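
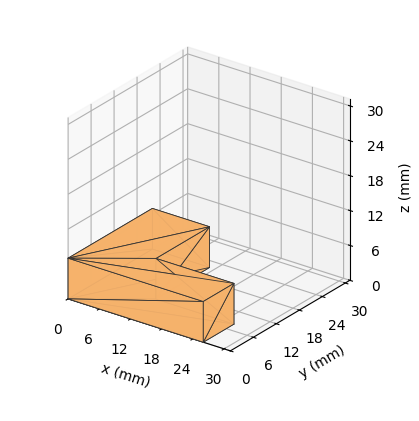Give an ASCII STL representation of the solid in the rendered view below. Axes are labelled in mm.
Reading the render: the shape is an L-shaped prism: outer 26 × 22 mm, arm thicknesses ≈ 8 mm (horizontal) and 11 mm (vertical), extruded 7 mm in z (dimensions read to the nearest mm from the axis ticks). For the STL, each face is triangulated and given an outward normal.

solid part
  facet normal 0.0000 0.0000 -1.0000
    outer loop
      vertex 26.0 8.0 0.0
      vertex 26.0 0.0 0.0
      vertex 0.0 0.0 0.0
    endloop
  endfacet
  facet normal 0.0000 0.0000 -1.0000
    outer loop
      vertex 11.0 8.0 0.0
      vertex 26.0 8.0 0.0
      vertex 0.0 0.0 0.0
    endloop
  endfacet
  facet normal 0.0000 0.0000 -1.0000
    outer loop
      vertex 11.0 22.0 0.0
      vertex 11.0 8.0 0.0
      vertex 0.0 0.0 0.0
    endloop
  endfacet
  facet normal 0.0000 0.0000 -1.0000
    outer loop
      vertex 0.0 22.0 0.0
      vertex 11.0 22.0 0.0
      vertex 0.0 0.0 0.0
    endloop
  endfacet
  facet normal 0.0000 0.0000 1.0000
    outer loop
      vertex 0.0 0.0 7.0
      vertex 26.0 0.0 7.0
      vertex 26.0 8.0 7.0
    endloop
  endfacet
  facet normal 0.0000 0.0000 1.0000
    outer loop
      vertex 0.0 0.0 7.0
      vertex 26.0 8.0 7.0
      vertex 11.0 8.0 7.0
    endloop
  endfacet
  facet normal 0.0000 0.0000 1.0000
    outer loop
      vertex 0.0 0.0 7.0
      vertex 11.0 8.0 7.0
      vertex 11.0 22.0 7.0
    endloop
  endfacet
  facet normal 0.0000 0.0000 1.0000
    outer loop
      vertex 0.0 0.0 7.0
      vertex 11.0 22.0 7.0
      vertex 0.0 22.0 7.0
    endloop
  endfacet
  facet normal 0.0000 -1.0000 0.0000
    outer loop
      vertex 0.0 0.0 0.0
      vertex 26.0 0.0 0.0
      vertex 26.0 0.0 7.0
    endloop
  endfacet
  facet normal 0.0000 -1.0000 0.0000
    outer loop
      vertex 0.0 0.0 0.0
      vertex 26.0 0.0 7.0
      vertex 0.0 0.0 7.0
    endloop
  endfacet
  facet normal 1.0000 0.0000 0.0000
    outer loop
      vertex 26.0 0.0 0.0
      vertex 26.0 8.0 0.0
      vertex 26.0 8.0 7.0
    endloop
  endfacet
  facet normal 1.0000 0.0000 0.0000
    outer loop
      vertex 26.0 0.0 0.0
      vertex 26.0 8.0 7.0
      vertex 26.0 0.0 7.0
    endloop
  endfacet
  facet normal 0.0000 1.0000 0.0000
    outer loop
      vertex 26.0 8.0 0.0
      vertex 11.0 8.0 0.0
      vertex 11.0 8.0 7.0
    endloop
  endfacet
  facet normal 0.0000 1.0000 0.0000
    outer loop
      vertex 26.0 8.0 0.0
      vertex 11.0 8.0 7.0
      vertex 26.0 8.0 7.0
    endloop
  endfacet
  facet normal 1.0000 0.0000 0.0000
    outer loop
      vertex 11.0 8.0 0.0
      vertex 11.0 22.0 0.0
      vertex 11.0 22.0 7.0
    endloop
  endfacet
  facet normal 1.0000 0.0000 0.0000
    outer loop
      vertex 11.0 8.0 0.0
      vertex 11.0 22.0 7.0
      vertex 11.0 8.0 7.0
    endloop
  endfacet
  facet normal 0.0000 1.0000 0.0000
    outer loop
      vertex 11.0 22.0 0.0
      vertex 0.0 22.0 0.0
      vertex 0.0 22.0 7.0
    endloop
  endfacet
  facet normal 0.0000 1.0000 0.0000
    outer loop
      vertex 11.0 22.0 0.0
      vertex 0.0 22.0 7.0
      vertex 11.0 22.0 7.0
    endloop
  endfacet
  facet normal -1.0000 0.0000 0.0000
    outer loop
      vertex 0.0 22.0 0.0
      vertex 0.0 0.0 0.0
      vertex 0.0 0.0 7.0
    endloop
  endfacet
  facet normal -1.0000 0.0000 0.0000
    outer loop
      vertex 0.0 22.0 0.0
      vertex 0.0 0.0 7.0
      vertex 0.0 22.0 7.0
    endloop
  endfacet
endsolid part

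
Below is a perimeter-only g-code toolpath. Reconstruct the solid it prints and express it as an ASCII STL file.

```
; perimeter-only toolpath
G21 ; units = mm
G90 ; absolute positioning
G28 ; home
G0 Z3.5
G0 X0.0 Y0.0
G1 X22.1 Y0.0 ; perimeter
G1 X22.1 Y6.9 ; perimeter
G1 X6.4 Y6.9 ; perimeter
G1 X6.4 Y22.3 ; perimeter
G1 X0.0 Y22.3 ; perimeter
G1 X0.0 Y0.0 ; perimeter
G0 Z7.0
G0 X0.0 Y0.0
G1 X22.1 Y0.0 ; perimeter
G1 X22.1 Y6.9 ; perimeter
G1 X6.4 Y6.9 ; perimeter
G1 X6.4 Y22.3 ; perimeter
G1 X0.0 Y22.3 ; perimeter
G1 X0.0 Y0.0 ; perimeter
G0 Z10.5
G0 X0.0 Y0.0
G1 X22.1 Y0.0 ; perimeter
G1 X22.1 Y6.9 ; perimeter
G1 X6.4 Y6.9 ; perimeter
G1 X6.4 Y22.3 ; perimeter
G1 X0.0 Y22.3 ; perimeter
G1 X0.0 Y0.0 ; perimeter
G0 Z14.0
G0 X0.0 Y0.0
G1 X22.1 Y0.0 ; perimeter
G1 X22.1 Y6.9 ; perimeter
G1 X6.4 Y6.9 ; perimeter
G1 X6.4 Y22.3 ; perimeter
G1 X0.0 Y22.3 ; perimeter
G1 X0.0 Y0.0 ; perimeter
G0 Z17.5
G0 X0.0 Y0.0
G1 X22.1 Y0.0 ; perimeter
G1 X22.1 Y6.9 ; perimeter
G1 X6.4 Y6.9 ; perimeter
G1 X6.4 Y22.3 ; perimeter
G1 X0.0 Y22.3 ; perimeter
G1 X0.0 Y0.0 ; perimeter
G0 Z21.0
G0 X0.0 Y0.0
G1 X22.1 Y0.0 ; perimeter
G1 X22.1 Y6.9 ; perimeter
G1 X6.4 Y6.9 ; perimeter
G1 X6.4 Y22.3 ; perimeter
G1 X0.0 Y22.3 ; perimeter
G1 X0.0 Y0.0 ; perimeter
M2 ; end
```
solid part
  facet normal 0.0000 0.0000 -1.0000
    outer loop
      vertex 22.1 6.9 0.0
      vertex 22.1 0.0 0.0
      vertex 0.0 0.0 0.0
    endloop
  endfacet
  facet normal 0.0000 0.0000 -1.0000
    outer loop
      vertex 6.4 6.9 0.0
      vertex 22.1 6.9 0.0
      vertex 0.0 0.0 0.0
    endloop
  endfacet
  facet normal 0.0000 0.0000 -1.0000
    outer loop
      vertex 6.4 22.3 0.0
      vertex 6.4 6.9 0.0
      vertex 0.0 0.0 0.0
    endloop
  endfacet
  facet normal 0.0000 0.0000 -1.0000
    outer loop
      vertex 0.0 22.3 0.0
      vertex 6.4 22.3 0.0
      vertex 0.0 0.0 0.0
    endloop
  endfacet
  facet normal 0.0000 0.0000 1.0000
    outer loop
      vertex 0.0 0.0 21.0
      vertex 22.1 0.0 21.0
      vertex 22.1 6.9 21.0
    endloop
  endfacet
  facet normal 0.0000 0.0000 1.0000
    outer loop
      vertex 0.0 0.0 21.0
      vertex 22.1 6.9 21.0
      vertex 6.4 6.9 21.0
    endloop
  endfacet
  facet normal 0.0000 0.0000 1.0000
    outer loop
      vertex 0.0 0.0 21.0
      vertex 6.4 6.9 21.0
      vertex 6.4 22.3 21.0
    endloop
  endfacet
  facet normal 0.0000 0.0000 1.0000
    outer loop
      vertex 0.0 0.0 21.0
      vertex 6.4 22.3 21.0
      vertex 0.0 22.3 21.0
    endloop
  endfacet
  facet normal 0.0000 -1.0000 0.0000
    outer loop
      vertex 0.0 0.0 0.0
      vertex 22.1 0.0 0.0
      vertex 22.1 0.0 21.0
    endloop
  endfacet
  facet normal 0.0000 -1.0000 0.0000
    outer loop
      vertex 0.0 0.0 0.0
      vertex 22.1 0.0 21.0
      vertex 0.0 0.0 21.0
    endloop
  endfacet
  facet normal 1.0000 0.0000 0.0000
    outer loop
      vertex 22.1 0.0 0.0
      vertex 22.1 6.9 0.0
      vertex 22.1 6.9 21.0
    endloop
  endfacet
  facet normal 1.0000 0.0000 0.0000
    outer loop
      vertex 22.1 0.0 0.0
      vertex 22.1 6.9 21.0
      vertex 22.1 0.0 21.0
    endloop
  endfacet
  facet normal 0.0000 1.0000 0.0000
    outer loop
      vertex 22.1 6.9 0.0
      vertex 6.4 6.9 0.0
      vertex 6.4 6.9 21.0
    endloop
  endfacet
  facet normal 0.0000 1.0000 0.0000
    outer loop
      vertex 22.1 6.9 0.0
      vertex 6.4 6.9 21.0
      vertex 22.1 6.9 21.0
    endloop
  endfacet
  facet normal 1.0000 0.0000 0.0000
    outer loop
      vertex 6.4 6.9 0.0
      vertex 6.4 22.3 0.0
      vertex 6.4 22.3 21.0
    endloop
  endfacet
  facet normal 1.0000 0.0000 0.0000
    outer loop
      vertex 6.4 6.9 0.0
      vertex 6.4 22.3 21.0
      vertex 6.4 6.9 21.0
    endloop
  endfacet
  facet normal 0.0000 1.0000 0.0000
    outer loop
      vertex 6.4 22.3 0.0
      vertex 0.0 22.3 0.0
      vertex 0.0 22.3 21.0
    endloop
  endfacet
  facet normal 0.0000 1.0000 0.0000
    outer loop
      vertex 6.4 22.3 0.0
      vertex 0.0 22.3 21.0
      vertex 6.4 22.3 21.0
    endloop
  endfacet
  facet normal -1.0000 0.0000 0.0000
    outer loop
      vertex 0.0 22.3 0.0
      vertex 0.0 0.0 0.0
      vertex 0.0 0.0 21.0
    endloop
  endfacet
  facet normal -1.0000 0.0000 0.0000
    outer loop
      vertex 0.0 22.3 0.0
      vertex 0.0 0.0 21.0
      vertex 0.0 22.3 21.0
    endloop
  endfacet
endsolid part

The G0 Z moves step by Δz≈3.5 mm. Every layer's G1 loop is the same polygon, so the solid is a straight extrusion of it from z=0 to z≈21. Closing with flat bottom and top caps and triangulating gives 20 facets — an L-shaped prism: outer 22.1 × 22.3 mm, arm thicknesses ≈ 6.9 mm (horizontal) and 6.4 mm (vertical), extruded 21 mm in z.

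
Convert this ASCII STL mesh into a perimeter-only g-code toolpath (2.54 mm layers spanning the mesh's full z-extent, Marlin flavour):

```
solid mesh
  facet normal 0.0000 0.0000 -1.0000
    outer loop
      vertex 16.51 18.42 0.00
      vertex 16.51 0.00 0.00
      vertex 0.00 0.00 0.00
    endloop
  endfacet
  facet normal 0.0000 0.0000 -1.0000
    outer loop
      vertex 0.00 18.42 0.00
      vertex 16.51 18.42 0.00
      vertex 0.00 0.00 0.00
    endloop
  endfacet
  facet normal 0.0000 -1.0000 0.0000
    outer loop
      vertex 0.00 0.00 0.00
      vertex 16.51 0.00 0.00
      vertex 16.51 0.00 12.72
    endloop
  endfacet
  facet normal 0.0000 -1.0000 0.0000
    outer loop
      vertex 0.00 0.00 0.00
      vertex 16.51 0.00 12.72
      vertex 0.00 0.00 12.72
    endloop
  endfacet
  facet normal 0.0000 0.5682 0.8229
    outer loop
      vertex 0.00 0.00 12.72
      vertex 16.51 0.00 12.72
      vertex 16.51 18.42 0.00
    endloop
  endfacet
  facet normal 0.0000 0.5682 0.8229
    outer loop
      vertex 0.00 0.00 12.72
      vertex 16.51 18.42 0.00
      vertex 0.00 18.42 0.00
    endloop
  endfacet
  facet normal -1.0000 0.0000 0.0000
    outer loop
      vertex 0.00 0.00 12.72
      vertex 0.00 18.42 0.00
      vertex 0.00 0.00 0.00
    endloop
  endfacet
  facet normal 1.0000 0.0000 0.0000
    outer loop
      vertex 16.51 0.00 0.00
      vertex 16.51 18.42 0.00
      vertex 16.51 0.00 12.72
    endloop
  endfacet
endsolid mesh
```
; perimeter-only toolpath
G21 ; units = mm
G90 ; absolute positioning
G28 ; home
; layer 1
G0 Z2.54
G0 X0.00 Y0.00
G1 X16.51 Y0.00
G1 X16.51 Y14.74
G1 X0.00 Y14.74
G1 X0.00 Y0.00
; layer 2
G0 Z5.09
G0 X0.00 Y0.00
G1 X16.51 Y0.00
G1 X16.51 Y11.05
G1 X0.00 Y11.05
G1 X0.00 Y0.00
; layer 3
G0 Z7.63
G0 X0.00 Y0.00
G1 X16.51 Y0.00
G1 X16.51 Y7.37
G1 X0.00 Y7.37
G1 X0.00 Y0.00
; layer 4
G0 Z10.18
G0 X0.00 Y0.00
G1 X16.51 Y0.00
G1 X16.51 Y3.68
G1 X0.00 Y3.68
G1 X0.00 Y0.00
M2 ; end

The solid is a wedge (ramp): 16.5 × 18.4 mm base, rising to 12.7 mm along the y=0 edge and sloping linearly to z=0 at y=18.4. Slicing at Δz = 2.54 mm — 5 equal slices spanning the solid's height, so layer i sits at z = i·h/5 — gives 4 non-empty perimeters. Each is a 4-segment closed polygon; G0 lifts to the layer z and rapids to the start vertex, then G1 traces the edges. The cross-section shrinks linearly with z (the slice at the apex is degenerate and omitted).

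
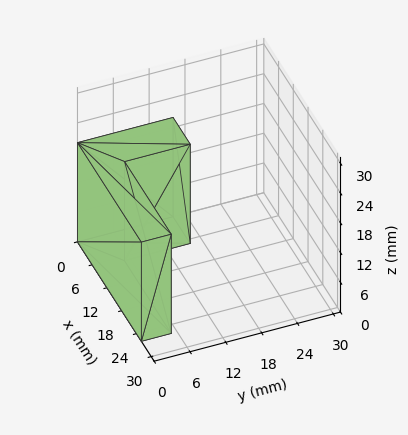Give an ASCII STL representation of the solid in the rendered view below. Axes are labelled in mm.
Reading the render: the shape is an L-shaped prism: outer 26 × 16 mm, arm thicknesses ≈ 5 mm (horizontal) and 7 mm (vertical), extruded 20 mm in z (dimensions read to the nearest mm from the axis ticks). For the STL, each face is triangulated and given an outward normal.

solid part
  facet normal 0.0000 0.0000 -1.0000
    outer loop
      vertex 26.00 5.00 0.00
      vertex 26.00 0.00 0.00
      vertex 0.00 0.00 0.00
    endloop
  endfacet
  facet normal 0.0000 0.0000 -1.0000
    outer loop
      vertex 7.00 5.00 0.00
      vertex 26.00 5.00 0.00
      vertex 0.00 0.00 0.00
    endloop
  endfacet
  facet normal 0.0000 0.0000 -1.0000
    outer loop
      vertex 7.00 16.00 0.00
      vertex 7.00 5.00 0.00
      vertex 0.00 0.00 0.00
    endloop
  endfacet
  facet normal 0.0000 0.0000 -1.0000
    outer loop
      vertex 0.00 16.00 0.00
      vertex 7.00 16.00 0.00
      vertex 0.00 0.00 0.00
    endloop
  endfacet
  facet normal 0.0000 0.0000 1.0000
    outer loop
      vertex 0.00 0.00 20.00
      vertex 26.00 0.00 20.00
      vertex 26.00 5.00 20.00
    endloop
  endfacet
  facet normal 0.0000 0.0000 1.0000
    outer loop
      vertex 0.00 0.00 20.00
      vertex 26.00 5.00 20.00
      vertex 7.00 5.00 20.00
    endloop
  endfacet
  facet normal 0.0000 0.0000 1.0000
    outer loop
      vertex 0.00 0.00 20.00
      vertex 7.00 5.00 20.00
      vertex 7.00 16.00 20.00
    endloop
  endfacet
  facet normal 0.0000 0.0000 1.0000
    outer loop
      vertex 0.00 0.00 20.00
      vertex 7.00 16.00 20.00
      vertex 0.00 16.00 20.00
    endloop
  endfacet
  facet normal 0.0000 -1.0000 0.0000
    outer loop
      vertex 0.00 0.00 0.00
      vertex 26.00 0.00 0.00
      vertex 26.00 0.00 20.00
    endloop
  endfacet
  facet normal 0.0000 -1.0000 0.0000
    outer loop
      vertex 0.00 0.00 0.00
      vertex 26.00 0.00 20.00
      vertex 0.00 0.00 20.00
    endloop
  endfacet
  facet normal 1.0000 0.0000 0.0000
    outer loop
      vertex 26.00 0.00 0.00
      vertex 26.00 5.00 0.00
      vertex 26.00 5.00 20.00
    endloop
  endfacet
  facet normal 1.0000 0.0000 0.0000
    outer loop
      vertex 26.00 0.00 0.00
      vertex 26.00 5.00 20.00
      vertex 26.00 0.00 20.00
    endloop
  endfacet
  facet normal 0.0000 1.0000 0.0000
    outer loop
      vertex 26.00 5.00 0.00
      vertex 7.00 5.00 0.00
      vertex 7.00 5.00 20.00
    endloop
  endfacet
  facet normal 0.0000 1.0000 0.0000
    outer loop
      vertex 26.00 5.00 0.00
      vertex 7.00 5.00 20.00
      vertex 26.00 5.00 20.00
    endloop
  endfacet
  facet normal 1.0000 0.0000 0.0000
    outer loop
      vertex 7.00 5.00 0.00
      vertex 7.00 16.00 0.00
      vertex 7.00 16.00 20.00
    endloop
  endfacet
  facet normal 1.0000 0.0000 0.0000
    outer loop
      vertex 7.00 5.00 0.00
      vertex 7.00 16.00 20.00
      vertex 7.00 5.00 20.00
    endloop
  endfacet
  facet normal 0.0000 1.0000 0.0000
    outer loop
      vertex 7.00 16.00 0.00
      vertex 0.00 16.00 0.00
      vertex 0.00 16.00 20.00
    endloop
  endfacet
  facet normal 0.0000 1.0000 0.0000
    outer loop
      vertex 7.00 16.00 0.00
      vertex 0.00 16.00 20.00
      vertex 7.00 16.00 20.00
    endloop
  endfacet
  facet normal -1.0000 0.0000 0.0000
    outer loop
      vertex 0.00 16.00 0.00
      vertex 0.00 0.00 0.00
      vertex 0.00 0.00 20.00
    endloop
  endfacet
  facet normal -1.0000 0.0000 0.0000
    outer loop
      vertex 0.00 16.00 0.00
      vertex 0.00 0.00 20.00
      vertex 0.00 16.00 20.00
    endloop
  endfacet
endsolid part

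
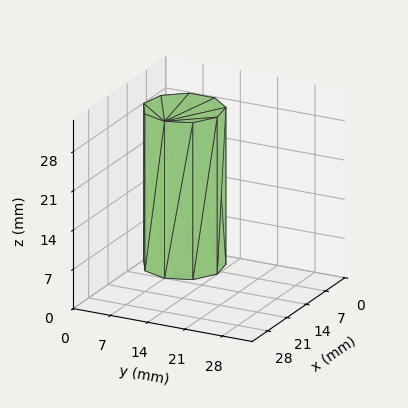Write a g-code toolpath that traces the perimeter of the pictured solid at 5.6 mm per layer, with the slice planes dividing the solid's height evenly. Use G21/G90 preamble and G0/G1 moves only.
Reading the render: the shape is a regular 9-sided prism (a cylinder approximated with 9 flat sides), circumscribed radius ≈ 7 mm, height ≈ 28 mm (dimensions read to the nearest mm from the axis ticks). For the g-code, the solid's height is divided into equal slices at the stated Δz and each level perimeter traced with G1 moves after a G0 lift.

; perimeter-only toolpath
G21 ; units = mm
G90 ; absolute positioning
G28 ; home
; layer 1
G0 Z5.6
G0 X14.0 Y7.0
G1 X12.4 Y11.5
G1 X8.2 Y13.9
G1 X3.5 Y13.1
G1 X0.4 Y9.4
G1 X0.4 Y4.6
G1 X3.5 Y0.9
G1 X8.2 Y0.1
G1 X12.4 Y2.5
G1 X14.0 Y7.0
; layer 2
G0 Z11.2
G0 X14.0 Y7.0
G1 X12.4 Y11.5
G1 X8.2 Y13.9
G1 X3.5 Y13.1
G1 X0.4 Y9.4
G1 X0.4 Y4.6
G1 X3.5 Y0.9
G1 X8.2 Y0.1
G1 X12.4 Y2.5
G1 X14.0 Y7.0
; layer 3
G0 Z16.8
G0 X14.0 Y7.0
G1 X12.4 Y11.5
G1 X8.2 Y13.9
G1 X3.5 Y13.1
G1 X0.4 Y9.4
G1 X0.4 Y4.6
G1 X3.5 Y0.9
G1 X8.2 Y0.1
G1 X12.4 Y2.5
G1 X14.0 Y7.0
; layer 4
G0 Z22.4
G0 X14.0 Y7.0
G1 X12.4 Y11.5
G1 X8.2 Y13.9
G1 X3.5 Y13.1
G1 X0.4 Y9.4
G1 X0.4 Y4.6
G1 X3.5 Y0.9
G1 X8.2 Y0.1
G1 X12.4 Y2.5
G1 X14.0 Y7.0
; layer 5
G0 Z28.0
G0 X14.0 Y7.0
G1 X12.4 Y11.5
G1 X8.2 Y13.9
G1 X3.5 Y13.1
G1 X0.4 Y9.4
G1 X0.4 Y4.6
G1 X3.5 Y0.9
G1 X8.2 Y0.1
G1 X12.4 Y2.5
G1 X14.0 Y7.0
M2 ; end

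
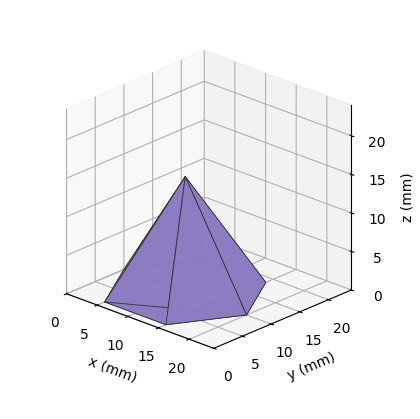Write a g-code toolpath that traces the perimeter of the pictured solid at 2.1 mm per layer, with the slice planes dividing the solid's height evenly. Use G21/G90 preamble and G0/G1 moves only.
Reading the render: the shape is a regular 6-sided pyramid, base circumscribed radius ≈ 10 mm, apex at z ≈ 15 mm (dimensions read to the nearest mm from the axis ticks). For the g-code, the solid's height is divided into equal slices at the stated Δz and each level perimeter traced with G1 moves after a G0 lift.

; perimeter-only toolpath
G21 ; units = mm
G90 ; absolute positioning
G28 ; home
; layer 1
G0 Z2.1
G0 X18.6 Y10.0
G1 X14.3 Y17.5
G1 X5.7 Y17.5
G1 X1.4 Y10.0
G1 X5.7 Y2.5
G1 X14.3 Y2.5
G1 X18.6 Y10.0
; layer 2
G0 Z4.3
G0 X17.1 Y10.0
G1 X13.6 Y16.2
G1 X6.4 Y16.2
G1 X2.9 Y10.0
G1 X6.4 Y3.8
G1 X13.6 Y3.8
G1 X17.1 Y10.0
; layer 3
G0 Z6.4
G0 X15.7 Y10.0
G1 X12.9 Y15.0
G1 X7.1 Y15.0
G1 X4.3 Y10.0
G1 X7.1 Y5.0
G1 X12.9 Y5.0
G1 X15.7 Y10.0
; layer 4
G0 Z8.6
G0 X14.3 Y10.0
G1 X12.1 Y13.7
G1 X7.9 Y13.7
G1 X5.7 Y10.0
G1 X7.9 Y6.3
G1 X12.1 Y6.3
G1 X14.3 Y10.0
; layer 5
G0 Z10.7
G0 X12.9 Y10.0
G1 X11.4 Y12.5
G1 X8.6 Y12.5
G1 X7.1 Y10.0
G1 X8.6 Y7.5
G1 X11.4 Y7.5
G1 X12.9 Y10.0
; layer 6
G0 Z12.9
G0 X11.4 Y10.0
G1 X10.7 Y11.2
G1 X9.3 Y11.2
G1 X8.6 Y10.0
G1 X9.3 Y8.8
G1 X10.7 Y8.8
G1 X11.4 Y10.0
M2 ; end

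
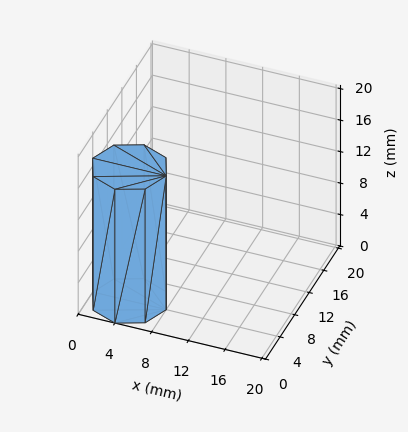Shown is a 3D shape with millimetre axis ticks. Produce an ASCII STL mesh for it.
Reading the render: the shape is a regular 8-sided prism (a cylinder approximated with 8 flat sides), circumscribed radius ≈ 4 mm, height ≈ 17 mm (dimensions read to the nearest mm from the axis ticks). For the STL, each face is triangulated and given an outward normal.

solid part
  facet normal 0.0000 0.0000 -1.0000
    outer loop
      vertex 4.000 8.000 0.000
      vertex 6.828 6.828 0.000
      vertex 8.000 4.000 0.000
    endloop
  endfacet
  facet normal 0.0000 0.0000 -1.0000
    outer loop
      vertex 1.172 6.828 0.000
      vertex 4.000 8.000 0.000
      vertex 8.000 4.000 0.000
    endloop
  endfacet
  facet normal 0.0000 0.0000 -1.0000
    outer loop
      vertex 0.000 4.000 0.000
      vertex 1.172 6.828 0.000
      vertex 8.000 4.000 0.000
    endloop
  endfacet
  facet normal 0.0000 0.0000 -1.0000
    outer loop
      vertex 1.172 1.172 0.000
      vertex 0.000 4.000 0.000
      vertex 8.000 4.000 0.000
    endloop
  endfacet
  facet normal 0.0000 0.0000 -1.0000
    outer loop
      vertex 4.000 0.000 0.000
      vertex 1.172 1.172 0.000
      vertex 8.000 4.000 0.000
    endloop
  endfacet
  facet normal 0.0000 0.0000 -1.0000
    outer loop
      vertex 6.828 1.172 0.000
      vertex 4.000 0.000 0.000
      vertex 8.000 4.000 0.000
    endloop
  endfacet
  facet normal 0.0000 0.0000 1.0000
    outer loop
      vertex 8.000 4.000 17.000
      vertex 6.828 6.828 17.000
      vertex 4.000 8.000 17.000
    endloop
  endfacet
  facet normal 0.0000 0.0000 1.0000
    outer loop
      vertex 8.000 4.000 17.000
      vertex 4.000 8.000 17.000
      vertex 1.172 6.828 17.000
    endloop
  endfacet
  facet normal 0.0000 0.0000 1.0000
    outer loop
      vertex 8.000 4.000 17.000
      vertex 1.172 6.828 17.000
      vertex 0.000 4.000 17.000
    endloop
  endfacet
  facet normal 0.0000 0.0000 1.0000
    outer loop
      vertex 8.000 4.000 17.000
      vertex 0.000 4.000 17.000
      vertex 1.172 1.172 17.000
    endloop
  endfacet
  facet normal 0.0000 0.0000 1.0000
    outer loop
      vertex 8.000 4.000 17.000
      vertex 1.172 1.172 17.000
      vertex 4.000 0.000 17.000
    endloop
  endfacet
  facet normal 0.0000 0.0000 1.0000
    outer loop
      vertex 8.000 4.000 17.000
      vertex 4.000 0.000 17.000
      vertex 6.828 1.172 17.000
    endloop
  endfacet
  facet normal 0.9238 0.3829 0.0000
    outer loop
      vertex 8.000 4.000 0.000
      vertex 6.828 6.828 0.000
      vertex 6.828 6.828 17.000
    endloop
  endfacet
  facet normal 0.9238 0.3829 0.0000
    outer loop
      vertex 8.000 4.000 0.000
      vertex 6.828 6.828 17.000
      vertex 8.000 4.000 17.000
    endloop
  endfacet
  facet normal 0.3829 0.9238 0.0000
    outer loop
      vertex 6.828 6.828 0.000
      vertex 4.000 8.000 0.000
      vertex 4.000 8.000 17.000
    endloop
  endfacet
  facet normal 0.3829 0.9238 0.0000
    outer loop
      vertex 6.828 6.828 0.000
      vertex 4.000 8.000 17.000
      vertex 6.828 6.828 17.000
    endloop
  endfacet
  facet normal -0.3829 0.9238 0.0000
    outer loop
      vertex 4.000 8.000 0.000
      vertex 1.172 6.828 0.000
      vertex 1.172 6.828 17.000
    endloop
  endfacet
  facet normal -0.3829 0.9238 0.0000
    outer loop
      vertex 4.000 8.000 0.000
      vertex 1.172 6.828 17.000
      vertex 4.000 8.000 17.000
    endloop
  endfacet
  facet normal -0.9238 0.3829 0.0000
    outer loop
      vertex 1.172 6.828 0.000
      vertex 0.000 4.000 0.000
      vertex 0.000 4.000 17.000
    endloop
  endfacet
  facet normal -0.9238 0.3829 0.0000
    outer loop
      vertex 1.172 6.828 0.000
      vertex 0.000 4.000 17.000
      vertex 1.172 6.828 17.000
    endloop
  endfacet
  facet normal -0.9238 -0.3829 0.0000
    outer loop
      vertex 0.000 4.000 0.000
      vertex 1.172 1.172 0.000
      vertex 1.172 1.172 17.000
    endloop
  endfacet
  facet normal -0.9238 -0.3829 0.0000
    outer loop
      vertex 0.000 4.000 0.000
      vertex 1.172 1.172 17.000
      vertex 0.000 4.000 17.000
    endloop
  endfacet
  facet normal -0.3829 -0.9238 0.0000
    outer loop
      vertex 1.172 1.172 0.000
      vertex 4.000 0.000 0.000
      vertex 4.000 0.000 17.000
    endloop
  endfacet
  facet normal -0.3829 -0.9238 0.0000
    outer loop
      vertex 1.172 1.172 0.000
      vertex 4.000 0.000 17.000
      vertex 1.172 1.172 17.000
    endloop
  endfacet
  facet normal 0.3829 -0.9238 0.0000
    outer loop
      vertex 4.000 0.000 0.000
      vertex 6.828 1.172 0.000
      vertex 6.828 1.172 17.000
    endloop
  endfacet
  facet normal 0.3829 -0.9238 0.0000
    outer loop
      vertex 4.000 0.000 0.000
      vertex 6.828 1.172 17.000
      vertex 4.000 0.000 17.000
    endloop
  endfacet
  facet normal 0.9238 -0.3829 0.0000
    outer loop
      vertex 6.828 1.172 0.000
      vertex 8.000 4.000 0.000
      vertex 8.000 4.000 17.000
    endloop
  endfacet
  facet normal 0.9238 -0.3829 0.0000
    outer loop
      vertex 6.828 1.172 0.000
      vertex 8.000 4.000 17.000
      vertex 6.828 1.172 17.000
    endloop
  endfacet
endsolid part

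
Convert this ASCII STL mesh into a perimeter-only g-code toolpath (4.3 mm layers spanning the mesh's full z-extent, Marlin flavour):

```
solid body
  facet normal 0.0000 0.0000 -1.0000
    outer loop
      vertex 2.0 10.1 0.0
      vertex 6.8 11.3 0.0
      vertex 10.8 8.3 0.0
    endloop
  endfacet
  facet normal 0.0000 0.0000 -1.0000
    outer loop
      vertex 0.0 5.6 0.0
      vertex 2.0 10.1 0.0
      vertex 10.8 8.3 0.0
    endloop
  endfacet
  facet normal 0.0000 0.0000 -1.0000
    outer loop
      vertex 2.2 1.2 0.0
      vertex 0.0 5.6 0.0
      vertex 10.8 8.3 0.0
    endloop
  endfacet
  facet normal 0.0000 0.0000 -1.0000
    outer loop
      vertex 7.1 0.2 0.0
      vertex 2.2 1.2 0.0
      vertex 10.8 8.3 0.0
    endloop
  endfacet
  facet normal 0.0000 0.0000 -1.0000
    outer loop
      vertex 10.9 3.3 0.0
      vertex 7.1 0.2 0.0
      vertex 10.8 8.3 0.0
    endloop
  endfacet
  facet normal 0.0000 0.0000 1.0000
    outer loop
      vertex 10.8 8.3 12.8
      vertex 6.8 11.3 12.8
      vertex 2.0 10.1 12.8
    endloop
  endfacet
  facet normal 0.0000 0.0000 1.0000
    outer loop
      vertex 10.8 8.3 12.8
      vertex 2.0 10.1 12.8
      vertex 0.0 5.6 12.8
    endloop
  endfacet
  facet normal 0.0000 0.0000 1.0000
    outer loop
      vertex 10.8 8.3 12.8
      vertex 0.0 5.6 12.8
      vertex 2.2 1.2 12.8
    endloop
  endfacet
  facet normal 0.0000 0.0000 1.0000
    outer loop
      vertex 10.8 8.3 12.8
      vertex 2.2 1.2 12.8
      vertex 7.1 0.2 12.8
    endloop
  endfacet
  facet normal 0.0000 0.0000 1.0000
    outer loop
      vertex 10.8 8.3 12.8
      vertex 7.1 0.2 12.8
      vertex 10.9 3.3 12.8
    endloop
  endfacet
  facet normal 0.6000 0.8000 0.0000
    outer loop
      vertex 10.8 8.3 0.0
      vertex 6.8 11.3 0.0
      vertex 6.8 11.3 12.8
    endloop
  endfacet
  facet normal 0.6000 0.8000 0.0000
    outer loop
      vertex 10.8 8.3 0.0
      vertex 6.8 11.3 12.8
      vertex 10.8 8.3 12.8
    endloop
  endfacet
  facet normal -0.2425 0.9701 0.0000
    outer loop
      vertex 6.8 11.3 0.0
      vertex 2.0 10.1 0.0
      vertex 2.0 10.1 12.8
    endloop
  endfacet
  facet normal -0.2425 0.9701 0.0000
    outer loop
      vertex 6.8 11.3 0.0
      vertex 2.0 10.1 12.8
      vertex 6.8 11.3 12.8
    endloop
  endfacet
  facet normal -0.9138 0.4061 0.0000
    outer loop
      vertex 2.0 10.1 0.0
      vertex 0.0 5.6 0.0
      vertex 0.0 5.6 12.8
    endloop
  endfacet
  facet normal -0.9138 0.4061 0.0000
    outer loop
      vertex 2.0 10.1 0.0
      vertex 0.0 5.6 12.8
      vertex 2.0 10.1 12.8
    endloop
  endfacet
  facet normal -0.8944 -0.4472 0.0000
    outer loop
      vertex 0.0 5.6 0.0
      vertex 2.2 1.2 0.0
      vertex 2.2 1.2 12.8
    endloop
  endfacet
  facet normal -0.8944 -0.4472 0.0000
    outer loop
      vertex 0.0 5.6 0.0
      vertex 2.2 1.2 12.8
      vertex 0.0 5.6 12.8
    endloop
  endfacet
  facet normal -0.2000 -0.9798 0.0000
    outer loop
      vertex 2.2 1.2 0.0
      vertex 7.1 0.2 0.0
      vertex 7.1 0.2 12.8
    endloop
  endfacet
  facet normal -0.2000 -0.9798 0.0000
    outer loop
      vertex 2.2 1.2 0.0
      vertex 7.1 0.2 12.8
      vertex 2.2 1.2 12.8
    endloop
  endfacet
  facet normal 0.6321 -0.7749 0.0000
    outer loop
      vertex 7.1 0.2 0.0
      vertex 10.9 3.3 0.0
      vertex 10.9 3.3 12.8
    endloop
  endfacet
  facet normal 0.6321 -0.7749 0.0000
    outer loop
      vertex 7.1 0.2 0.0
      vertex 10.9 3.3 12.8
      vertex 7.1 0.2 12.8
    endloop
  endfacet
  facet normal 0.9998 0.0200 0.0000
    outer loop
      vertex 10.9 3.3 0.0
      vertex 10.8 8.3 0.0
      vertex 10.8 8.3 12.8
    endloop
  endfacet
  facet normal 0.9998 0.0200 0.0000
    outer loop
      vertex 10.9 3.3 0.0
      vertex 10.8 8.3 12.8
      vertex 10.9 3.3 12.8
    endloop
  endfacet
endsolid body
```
; perimeter-only toolpath
G21 ; units = mm
G90 ; absolute positioning
G28 ; home
; layer 1
G0 Z4.3
G0 X10.8 Y8.3
G1 X6.8 Y11.3
G1 X2.0 Y10.1
G1 X0.0 Y5.6
G1 X2.2 Y1.2
G1 X7.1 Y0.2
G1 X10.9 Y3.3
G1 X10.8 Y8.3
; layer 2
G0 Z8.5
G0 X10.8 Y8.3
G1 X6.8 Y11.3
G1 X2.0 Y10.1
G1 X0.0 Y5.6
G1 X2.2 Y1.2
G1 X7.1 Y0.2
G1 X10.9 Y3.3
G1 X10.8 Y8.3
; layer 3
G0 Z12.8
G0 X10.8 Y8.3
G1 X6.8 Y11.3
G1 X2.0 Y10.1
G1 X0.0 Y5.6
G1 X2.2 Y1.2
G1 X7.1 Y0.2
G1 X10.9 Y3.3
G1 X10.8 Y8.3
M2 ; end

The solid is a regular 7-sided prism (a cylinder approximated with 7 flat sides), circumscribed radius ≈ 5.7 mm, height ≈ 12.8 mm. Slicing at Δz = 4.3 mm — 3 equal slices spanning the solid's height, so layer i sits at z = i·h/3 — gives 3 non-empty perimeters. Each is a 7-segment closed polygon; G0 lifts to the layer z and rapids to the start vertex, then G1 traces the edges.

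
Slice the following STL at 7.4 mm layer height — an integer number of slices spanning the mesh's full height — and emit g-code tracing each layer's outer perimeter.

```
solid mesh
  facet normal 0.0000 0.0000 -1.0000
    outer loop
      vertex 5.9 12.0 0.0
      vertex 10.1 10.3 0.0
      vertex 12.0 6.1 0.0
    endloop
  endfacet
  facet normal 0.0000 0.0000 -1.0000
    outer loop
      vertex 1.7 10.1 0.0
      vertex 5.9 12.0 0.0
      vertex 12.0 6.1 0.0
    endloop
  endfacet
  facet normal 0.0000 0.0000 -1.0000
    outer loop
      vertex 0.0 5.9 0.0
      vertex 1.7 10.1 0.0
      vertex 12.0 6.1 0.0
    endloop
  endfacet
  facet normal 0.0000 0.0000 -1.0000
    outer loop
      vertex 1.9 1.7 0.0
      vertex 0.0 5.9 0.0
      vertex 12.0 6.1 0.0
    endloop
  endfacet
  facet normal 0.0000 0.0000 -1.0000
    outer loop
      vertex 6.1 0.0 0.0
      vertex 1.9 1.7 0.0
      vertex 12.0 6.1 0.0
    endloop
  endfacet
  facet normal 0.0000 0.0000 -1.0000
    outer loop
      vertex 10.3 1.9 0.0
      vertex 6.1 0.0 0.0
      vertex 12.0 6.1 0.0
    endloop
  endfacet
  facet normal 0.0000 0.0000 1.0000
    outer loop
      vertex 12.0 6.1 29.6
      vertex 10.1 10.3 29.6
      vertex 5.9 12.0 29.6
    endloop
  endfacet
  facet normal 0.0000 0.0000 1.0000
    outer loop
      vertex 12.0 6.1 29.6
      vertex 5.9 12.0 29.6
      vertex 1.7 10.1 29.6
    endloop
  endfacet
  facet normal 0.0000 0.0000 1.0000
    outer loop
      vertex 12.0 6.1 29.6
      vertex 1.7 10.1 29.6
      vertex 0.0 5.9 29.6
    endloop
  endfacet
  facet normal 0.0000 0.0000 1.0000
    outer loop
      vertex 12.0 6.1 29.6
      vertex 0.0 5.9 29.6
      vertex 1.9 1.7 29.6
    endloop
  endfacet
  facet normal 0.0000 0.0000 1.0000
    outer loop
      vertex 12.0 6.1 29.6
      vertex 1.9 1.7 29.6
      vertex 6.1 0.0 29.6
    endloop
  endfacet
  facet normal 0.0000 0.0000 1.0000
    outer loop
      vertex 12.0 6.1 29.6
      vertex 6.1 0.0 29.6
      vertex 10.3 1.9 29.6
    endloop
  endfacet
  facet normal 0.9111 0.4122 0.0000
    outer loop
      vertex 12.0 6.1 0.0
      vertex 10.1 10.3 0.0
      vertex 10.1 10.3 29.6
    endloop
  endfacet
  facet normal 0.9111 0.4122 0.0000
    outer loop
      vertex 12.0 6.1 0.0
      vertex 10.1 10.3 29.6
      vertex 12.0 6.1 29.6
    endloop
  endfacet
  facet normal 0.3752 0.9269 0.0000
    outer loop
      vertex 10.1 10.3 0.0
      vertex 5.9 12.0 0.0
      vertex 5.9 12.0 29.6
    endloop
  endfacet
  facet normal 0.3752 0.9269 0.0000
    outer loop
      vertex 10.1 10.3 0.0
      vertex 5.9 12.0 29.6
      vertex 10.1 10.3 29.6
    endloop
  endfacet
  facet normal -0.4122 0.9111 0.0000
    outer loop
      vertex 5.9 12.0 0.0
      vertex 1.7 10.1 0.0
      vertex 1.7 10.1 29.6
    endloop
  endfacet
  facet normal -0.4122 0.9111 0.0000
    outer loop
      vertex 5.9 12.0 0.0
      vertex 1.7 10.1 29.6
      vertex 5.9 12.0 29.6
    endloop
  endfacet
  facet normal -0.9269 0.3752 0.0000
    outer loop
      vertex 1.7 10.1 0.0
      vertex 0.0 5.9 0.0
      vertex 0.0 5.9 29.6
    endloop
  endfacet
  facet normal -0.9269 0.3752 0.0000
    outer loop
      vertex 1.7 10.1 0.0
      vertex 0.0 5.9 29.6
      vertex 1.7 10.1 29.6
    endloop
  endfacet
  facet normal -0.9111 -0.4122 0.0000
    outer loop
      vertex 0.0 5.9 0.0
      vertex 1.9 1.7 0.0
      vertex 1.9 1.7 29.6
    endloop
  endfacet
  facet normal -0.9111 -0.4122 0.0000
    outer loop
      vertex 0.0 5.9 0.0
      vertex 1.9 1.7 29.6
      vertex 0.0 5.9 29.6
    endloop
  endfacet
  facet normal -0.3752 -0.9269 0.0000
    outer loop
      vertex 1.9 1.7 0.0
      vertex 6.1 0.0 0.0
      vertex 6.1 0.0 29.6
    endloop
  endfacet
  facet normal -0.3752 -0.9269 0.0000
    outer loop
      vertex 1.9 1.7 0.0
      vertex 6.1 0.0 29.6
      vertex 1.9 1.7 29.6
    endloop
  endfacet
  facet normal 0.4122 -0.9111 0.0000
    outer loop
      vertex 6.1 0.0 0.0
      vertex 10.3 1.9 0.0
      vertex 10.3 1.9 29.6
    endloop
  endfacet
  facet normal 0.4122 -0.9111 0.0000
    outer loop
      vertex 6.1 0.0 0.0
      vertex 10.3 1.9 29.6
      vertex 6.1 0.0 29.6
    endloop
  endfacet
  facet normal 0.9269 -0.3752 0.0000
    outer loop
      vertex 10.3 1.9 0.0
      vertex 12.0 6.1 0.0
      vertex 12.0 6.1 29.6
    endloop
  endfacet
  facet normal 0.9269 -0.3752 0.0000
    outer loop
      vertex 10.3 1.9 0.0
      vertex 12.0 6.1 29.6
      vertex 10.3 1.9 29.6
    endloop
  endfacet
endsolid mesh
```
; perimeter-only toolpath
G21 ; units = mm
G90 ; absolute positioning
G28 ; home
; layer 1
G0 Z7.4
G0 X12.0 Y6.1
G1 X10.1 Y10.3
G1 X5.9 Y12.0
G1 X1.7 Y10.1
G1 X0.0 Y5.9
G1 X1.9 Y1.7
G1 X6.1 Y0.0
G1 X10.3 Y1.9
G1 X12.0 Y6.1
; layer 2
G0 Z14.8
G0 X12.0 Y6.1
G1 X10.1 Y10.3
G1 X5.9 Y12.0
G1 X1.7 Y10.1
G1 X0.0 Y5.9
G1 X1.9 Y1.7
G1 X6.1 Y0.0
G1 X10.3 Y1.9
G1 X12.0 Y6.1
; layer 3
G0 Z22.2
G0 X12.0 Y6.1
G1 X10.1 Y10.3
G1 X5.9 Y12.0
G1 X1.7 Y10.1
G1 X0.0 Y5.9
G1 X1.9 Y1.7
G1 X6.1 Y0.0
G1 X10.3 Y1.9
G1 X12.0 Y6.1
; layer 4
G0 Z29.6
G0 X12.0 Y6.1
G1 X10.1 Y10.3
G1 X5.9 Y12.0
G1 X1.7 Y10.1
G1 X0.0 Y5.9
G1 X1.9 Y1.7
G1 X6.1 Y0.0
G1 X10.3 Y1.9
G1 X12.0 Y6.1
M2 ; end

The solid is a regular 8-sided prism (a cylinder approximated with 8 flat sides), circumscribed radius ≈ 6 mm, height ≈ 29.6 mm. Slicing at Δz = 7.4 mm — 4 equal slices spanning the solid's height, so layer i sits at z = i·h/4 — gives 4 non-empty perimeters. Each is a 8-segment closed polygon; G0 lifts to the layer z and rapids to the start vertex, then G1 traces the edges.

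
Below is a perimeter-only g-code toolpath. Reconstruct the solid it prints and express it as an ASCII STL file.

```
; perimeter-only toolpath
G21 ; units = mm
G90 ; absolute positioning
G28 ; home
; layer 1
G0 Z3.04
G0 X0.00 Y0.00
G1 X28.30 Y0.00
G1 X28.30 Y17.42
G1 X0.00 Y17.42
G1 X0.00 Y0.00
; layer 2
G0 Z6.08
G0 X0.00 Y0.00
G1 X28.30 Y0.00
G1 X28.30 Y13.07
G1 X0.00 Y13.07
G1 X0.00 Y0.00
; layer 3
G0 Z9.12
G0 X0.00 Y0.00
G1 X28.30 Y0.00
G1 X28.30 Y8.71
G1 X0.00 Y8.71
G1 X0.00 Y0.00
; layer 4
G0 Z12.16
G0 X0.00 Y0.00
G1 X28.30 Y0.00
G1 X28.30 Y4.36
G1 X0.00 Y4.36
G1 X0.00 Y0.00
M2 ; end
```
solid part
  facet normal 0.0000 0.0000 -1.0000
    outer loop
      vertex 28.30 21.78 0.00
      vertex 28.30 0.00 0.00
      vertex 0.00 0.00 0.00
    endloop
  endfacet
  facet normal 0.0000 0.0000 -1.0000
    outer loop
      vertex 0.00 21.78 0.00
      vertex 28.30 21.78 0.00
      vertex 0.00 0.00 0.00
    endloop
  endfacet
  facet normal 0.0000 -1.0000 0.0000
    outer loop
      vertex 0.00 0.00 0.00
      vertex 28.30 0.00 0.00
      vertex 28.30 0.00 15.20
    endloop
  endfacet
  facet normal 0.0000 -1.0000 0.0000
    outer loop
      vertex 0.00 0.00 0.00
      vertex 28.30 0.00 15.20
      vertex 0.00 0.00 15.20
    endloop
  endfacet
  facet normal 0.0000 0.5723 0.8200
    outer loop
      vertex 0.00 0.00 15.20
      vertex 28.30 0.00 15.20
      vertex 28.30 21.78 0.00
    endloop
  endfacet
  facet normal 0.0000 0.5723 0.8200
    outer loop
      vertex 0.00 0.00 15.20
      vertex 28.30 21.78 0.00
      vertex 0.00 21.78 0.00
    endloop
  endfacet
  facet normal -1.0000 0.0000 0.0000
    outer loop
      vertex 0.00 0.00 15.20
      vertex 0.00 21.78 0.00
      vertex 0.00 0.00 0.00
    endloop
  endfacet
  facet normal 1.0000 0.0000 0.0000
    outer loop
      vertex 28.30 0.00 0.00
      vertex 28.30 21.78 0.00
      vertex 28.30 0.00 15.20
    endloop
  endfacet
endsolid part

The G0 Z moves step by Δz≈3.04 mm. The G1 loops shrink linearly with z, so the solid tapers from its base footprint up to z≈15.2. Closing with a flat bottom cap and the tapered top and triangulating gives 8 facets — a wedge (ramp): 28.3 × 21.8 mm base, rising to 15.2 mm along the y=0 edge and sloping linearly to z=0 at y=21.8.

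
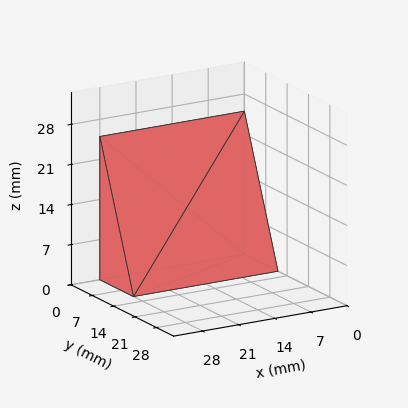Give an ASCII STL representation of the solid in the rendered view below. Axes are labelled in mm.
Reading the render: the shape is a wedge (ramp): 28 × 11 mm base, rising to 25 mm along the y=0 edge and sloping linearly to z=0 at y=11 (dimensions read to the nearest mm from the axis ticks). For the STL, each face is triangulated and given an outward normal.

solid part
  facet normal 0.0000 0.0000 -1.0000
    outer loop
      vertex 28.0 11.0 0.0
      vertex 28.0 0.0 0.0
      vertex 0.0 0.0 0.0
    endloop
  endfacet
  facet normal 0.0000 0.0000 -1.0000
    outer loop
      vertex 0.0 11.0 0.0
      vertex 28.0 11.0 0.0
      vertex 0.0 0.0 0.0
    endloop
  endfacet
  facet normal 0.0000 -1.0000 0.0000
    outer loop
      vertex 0.0 0.0 0.0
      vertex 28.0 0.0 0.0
      vertex 28.0 0.0 25.0
    endloop
  endfacet
  facet normal 0.0000 -1.0000 0.0000
    outer loop
      vertex 0.0 0.0 0.0
      vertex 28.0 0.0 25.0
      vertex 0.0 0.0 25.0
    endloop
  endfacet
  facet normal 0.0000 0.9153 0.4027
    outer loop
      vertex 0.0 0.0 25.0
      vertex 28.0 0.0 25.0
      vertex 28.0 11.0 0.0
    endloop
  endfacet
  facet normal 0.0000 0.9153 0.4027
    outer loop
      vertex 0.0 0.0 25.0
      vertex 28.0 11.0 0.0
      vertex 0.0 11.0 0.0
    endloop
  endfacet
  facet normal -1.0000 0.0000 0.0000
    outer loop
      vertex 0.0 0.0 25.0
      vertex 0.0 11.0 0.0
      vertex 0.0 0.0 0.0
    endloop
  endfacet
  facet normal 1.0000 0.0000 0.0000
    outer loop
      vertex 28.0 0.0 0.0
      vertex 28.0 11.0 0.0
      vertex 28.0 0.0 25.0
    endloop
  endfacet
endsolid part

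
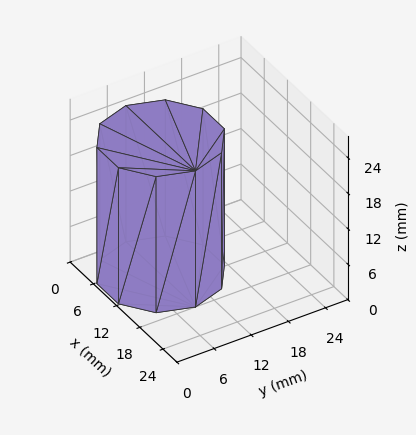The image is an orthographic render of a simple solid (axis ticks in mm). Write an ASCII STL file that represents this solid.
Reading the render: the shape is a regular 10-sided prism (a cylinder approximated with 10 flat sides), circumscribed radius ≈ 9 mm, height ≈ 23 mm (dimensions read to the nearest mm from the axis ticks). For the STL, each face is triangulated and given an outward normal.

solid part
  facet normal 0.0000 0.0000 -1.0000
    outer loop
      vertex 11.78 17.56 0.00
      vertex 16.28 14.29 0.00
      vertex 18.00 9.00 0.00
    endloop
  endfacet
  facet normal 0.0000 0.0000 -1.0000
    outer loop
      vertex 6.22 17.56 0.00
      vertex 11.78 17.56 0.00
      vertex 18.00 9.00 0.00
    endloop
  endfacet
  facet normal 0.0000 0.0000 -1.0000
    outer loop
      vertex 1.72 14.29 0.00
      vertex 6.22 17.56 0.00
      vertex 18.00 9.00 0.00
    endloop
  endfacet
  facet normal 0.0000 0.0000 -1.0000
    outer loop
      vertex 0.00 9.00 0.00
      vertex 1.72 14.29 0.00
      vertex 18.00 9.00 0.00
    endloop
  endfacet
  facet normal 0.0000 0.0000 -1.0000
    outer loop
      vertex 1.72 3.71 0.00
      vertex 0.00 9.00 0.00
      vertex 18.00 9.00 0.00
    endloop
  endfacet
  facet normal 0.0000 0.0000 -1.0000
    outer loop
      vertex 6.22 0.44 0.00
      vertex 1.72 3.71 0.00
      vertex 18.00 9.00 0.00
    endloop
  endfacet
  facet normal 0.0000 0.0000 -1.0000
    outer loop
      vertex 11.78 0.44 0.00
      vertex 6.22 0.44 0.00
      vertex 18.00 9.00 0.00
    endloop
  endfacet
  facet normal 0.0000 0.0000 -1.0000
    outer loop
      vertex 16.28 3.71 0.00
      vertex 11.78 0.44 0.00
      vertex 18.00 9.00 0.00
    endloop
  endfacet
  facet normal 0.0000 0.0000 1.0000
    outer loop
      vertex 18.00 9.00 23.00
      vertex 16.28 14.29 23.00
      vertex 11.78 17.56 23.00
    endloop
  endfacet
  facet normal 0.0000 0.0000 1.0000
    outer loop
      vertex 18.00 9.00 23.00
      vertex 11.78 17.56 23.00
      vertex 6.22 17.56 23.00
    endloop
  endfacet
  facet normal 0.0000 0.0000 1.0000
    outer loop
      vertex 18.00 9.00 23.00
      vertex 6.22 17.56 23.00
      vertex 1.72 14.29 23.00
    endloop
  endfacet
  facet normal 0.0000 0.0000 1.0000
    outer loop
      vertex 18.00 9.00 23.00
      vertex 1.72 14.29 23.00
      vertex 0.00 9.00 23.00
    endloop
  endfacet
  facet normal 0.0000 0.0000 1.0000
    outer loop
      vertex 18.00 9.00 23.00
      vertex 0.00 9.00 23.00
      vertex 1.72 3.71 23.00
    endloop
  endfacet
  facet normal 0.0000 0.0000 1.0000
    outer loop
      vertex 18.00 9.00 23.00
      vertex 1.72 3.71 23.00
      vertex 6.22 0.44 23.00
    endloop
  endfacet
  facet normal 0.0000 0.0000 1.0000
    outer loop
      vertex 18.00 9.00 23.00
      vertex 6.22 0.44 23.00
      vertex 11.78 0.44 23.00
    endloop
  endfacet
  facet normal 0.0000 0.0000 1.0000
    outer loop
      vertex 18.00 9.00 23.00
      vertex 11.78 0.44 23.00
      vertex 16.28 3.71 23.00
    endloop
  endfacet
  facet normal 0.9510 0.3092 0.0000
    outer loop
      vertex 18.00 9.00 0.00
      vertex 16.28 14.29 0.00
      vertex 16.28 14.29 23.00
    endloop
  endfacet
  facet normal 0.9510 0.3092 0.0000
    outer loop
      vertex 18.00 9.00 0.00
      vertex 16.28 14.29 23.00
      vertex 18.00 9.00 23.00
    endloop
  endfacet
  facet normal 0.5879 0.8090 0.0000
    outer loop
      vertex 16.28 14.29 0.00
      vertex 11.78 17.56 0.00
      vertex 11.78 17.56 23.00
    endloop
  endfacet
  facet normal 0.5879 0.8090 0.0000
    outer loop
      vertex 16.28 14.29 0.00
      vertex 11.78 17.56 23.00
      vertex 16.28 14.29 23.00
    endloop
  endfacet
  facet normal 0.0000 1.0000 0.0000
    outer loop
      vertex 11.78 17.56 0.00
      vertex 6.22 17.56 0.00
      vertex 6.22 17.56 23.00
    endloop
  endfacet
  facet normal 0.0000 1.0000 0.0000
    outer loop
      vertex 11.78 17.56 0.00
      vertex 6.22 17.56 23.00
      vertex 11.78 17.56 23.00
    endloop
  endfacet
  facet normal -0.5879 0.8090 0.0000
    outer loop
      vertex 6.22 17.56 0.00
      vertex 1.72 14.29 0.00
      vertex 1.72 14.29 23.00
    endloop
  endfacet
  facet normal -0.5879 0.8090 0.0000
    outer loop
      vertex 6.22 17.56 0.00
      vertex 1.72 14.29 23.00
      vertex 6.22 17.56 23.00
    endloop
  endfacet
  facet normal -0.9510 0.3092 0.0000
    outer loop
      vertex 1.72 14.29 0.00
      vertex 0.00 9.00 0.00
      vertex 0.00 9.00 23.00
    endloop
  endfacet
  facet normal -0.9510 0.3092 0.0000
    outer loop
      vertex 1.72 14.29 0.00
      vertex 0.00 9.00 23.00
      vertex 1.72 14.29 23.00
    endloop
  endfacet
  facet normal -0.9510 -0.3092 0.0000
    outer loop
      vertex 0.00 9.00 0.00
      vertex 1.72 3.71 0.00
      vertex 1.72 3.71 23.00
    endloop
  endfacet
  facet normal -0.9510 -0.3092 0.0000
    outer loop
      vertex 0.00 9.00 0.00
      vertex 1.72 3.71 23.00
      vertex 0.00 9.00 23.00
    endloop
  endfacet
  facet normal -0.5879 -0.8090 0.0000
    outer loop
      vertex 1.72 3.71 0.00
      vertex 6.22 0.44 0.00
      vertex 6.22 0.44 23.00
    endloop
  endfacet
  facet normal -0.5879 -0.8090 0.0000
    outer loop
      vertex 1.72 3.71 0.00
      vertex 6.22 0.44 23.00
      vertex 1.72 3.71 23.00
    endloop
  endfacet
  facet normal 0.0000 -1.0000 0.0000
    outer loop
      vertex 6.22 0.44 0.00
      vertex 11.78 0.44 0.00
      vertex 11.78 0.44 23.00
    endloop
  endfacet
  facet normal 0.0000 -1.0000 0.0000
    outer loop
      vertex 6.22 0.44 0.00
      vertex 11.78 0.44 23.00
      vertex 6.22 0.44 23.00
    endloop
  endfacet
  facet normal 0.5879 -0.8090 0.0000
    outer loop
      vertex 11.78 0.44 0.00
      vertex 16.28 3.71 0.00
      vertex 16.28 3.71 23.00
    endloop
  endfacet
  facet normal 0.5879 -0.8090 0.0000
    outer loop
      vertex 11.78 0.44 0.00
      vertex 16.28 3.71 23.00
      vertex 11.78 0.44 23.00
    endloop
  endfacet
  facet normal 0.9510 -0.3092 0.0000
    outer loop
      vertex 16.28 3.71 0.00
      vertex 18.00 9.00 0.00
      vertex 18.00 9.00 23.00
    endloop
  endfacet
  facet normal 0.9510 -0.3092 0.0000
    outer loop
      vertex 16.28 3.71 0.00
      vertex 18.00 9.00 23.00
      vertex 16.28 3.71 23.00
    endloop
  endfacet
endsolid part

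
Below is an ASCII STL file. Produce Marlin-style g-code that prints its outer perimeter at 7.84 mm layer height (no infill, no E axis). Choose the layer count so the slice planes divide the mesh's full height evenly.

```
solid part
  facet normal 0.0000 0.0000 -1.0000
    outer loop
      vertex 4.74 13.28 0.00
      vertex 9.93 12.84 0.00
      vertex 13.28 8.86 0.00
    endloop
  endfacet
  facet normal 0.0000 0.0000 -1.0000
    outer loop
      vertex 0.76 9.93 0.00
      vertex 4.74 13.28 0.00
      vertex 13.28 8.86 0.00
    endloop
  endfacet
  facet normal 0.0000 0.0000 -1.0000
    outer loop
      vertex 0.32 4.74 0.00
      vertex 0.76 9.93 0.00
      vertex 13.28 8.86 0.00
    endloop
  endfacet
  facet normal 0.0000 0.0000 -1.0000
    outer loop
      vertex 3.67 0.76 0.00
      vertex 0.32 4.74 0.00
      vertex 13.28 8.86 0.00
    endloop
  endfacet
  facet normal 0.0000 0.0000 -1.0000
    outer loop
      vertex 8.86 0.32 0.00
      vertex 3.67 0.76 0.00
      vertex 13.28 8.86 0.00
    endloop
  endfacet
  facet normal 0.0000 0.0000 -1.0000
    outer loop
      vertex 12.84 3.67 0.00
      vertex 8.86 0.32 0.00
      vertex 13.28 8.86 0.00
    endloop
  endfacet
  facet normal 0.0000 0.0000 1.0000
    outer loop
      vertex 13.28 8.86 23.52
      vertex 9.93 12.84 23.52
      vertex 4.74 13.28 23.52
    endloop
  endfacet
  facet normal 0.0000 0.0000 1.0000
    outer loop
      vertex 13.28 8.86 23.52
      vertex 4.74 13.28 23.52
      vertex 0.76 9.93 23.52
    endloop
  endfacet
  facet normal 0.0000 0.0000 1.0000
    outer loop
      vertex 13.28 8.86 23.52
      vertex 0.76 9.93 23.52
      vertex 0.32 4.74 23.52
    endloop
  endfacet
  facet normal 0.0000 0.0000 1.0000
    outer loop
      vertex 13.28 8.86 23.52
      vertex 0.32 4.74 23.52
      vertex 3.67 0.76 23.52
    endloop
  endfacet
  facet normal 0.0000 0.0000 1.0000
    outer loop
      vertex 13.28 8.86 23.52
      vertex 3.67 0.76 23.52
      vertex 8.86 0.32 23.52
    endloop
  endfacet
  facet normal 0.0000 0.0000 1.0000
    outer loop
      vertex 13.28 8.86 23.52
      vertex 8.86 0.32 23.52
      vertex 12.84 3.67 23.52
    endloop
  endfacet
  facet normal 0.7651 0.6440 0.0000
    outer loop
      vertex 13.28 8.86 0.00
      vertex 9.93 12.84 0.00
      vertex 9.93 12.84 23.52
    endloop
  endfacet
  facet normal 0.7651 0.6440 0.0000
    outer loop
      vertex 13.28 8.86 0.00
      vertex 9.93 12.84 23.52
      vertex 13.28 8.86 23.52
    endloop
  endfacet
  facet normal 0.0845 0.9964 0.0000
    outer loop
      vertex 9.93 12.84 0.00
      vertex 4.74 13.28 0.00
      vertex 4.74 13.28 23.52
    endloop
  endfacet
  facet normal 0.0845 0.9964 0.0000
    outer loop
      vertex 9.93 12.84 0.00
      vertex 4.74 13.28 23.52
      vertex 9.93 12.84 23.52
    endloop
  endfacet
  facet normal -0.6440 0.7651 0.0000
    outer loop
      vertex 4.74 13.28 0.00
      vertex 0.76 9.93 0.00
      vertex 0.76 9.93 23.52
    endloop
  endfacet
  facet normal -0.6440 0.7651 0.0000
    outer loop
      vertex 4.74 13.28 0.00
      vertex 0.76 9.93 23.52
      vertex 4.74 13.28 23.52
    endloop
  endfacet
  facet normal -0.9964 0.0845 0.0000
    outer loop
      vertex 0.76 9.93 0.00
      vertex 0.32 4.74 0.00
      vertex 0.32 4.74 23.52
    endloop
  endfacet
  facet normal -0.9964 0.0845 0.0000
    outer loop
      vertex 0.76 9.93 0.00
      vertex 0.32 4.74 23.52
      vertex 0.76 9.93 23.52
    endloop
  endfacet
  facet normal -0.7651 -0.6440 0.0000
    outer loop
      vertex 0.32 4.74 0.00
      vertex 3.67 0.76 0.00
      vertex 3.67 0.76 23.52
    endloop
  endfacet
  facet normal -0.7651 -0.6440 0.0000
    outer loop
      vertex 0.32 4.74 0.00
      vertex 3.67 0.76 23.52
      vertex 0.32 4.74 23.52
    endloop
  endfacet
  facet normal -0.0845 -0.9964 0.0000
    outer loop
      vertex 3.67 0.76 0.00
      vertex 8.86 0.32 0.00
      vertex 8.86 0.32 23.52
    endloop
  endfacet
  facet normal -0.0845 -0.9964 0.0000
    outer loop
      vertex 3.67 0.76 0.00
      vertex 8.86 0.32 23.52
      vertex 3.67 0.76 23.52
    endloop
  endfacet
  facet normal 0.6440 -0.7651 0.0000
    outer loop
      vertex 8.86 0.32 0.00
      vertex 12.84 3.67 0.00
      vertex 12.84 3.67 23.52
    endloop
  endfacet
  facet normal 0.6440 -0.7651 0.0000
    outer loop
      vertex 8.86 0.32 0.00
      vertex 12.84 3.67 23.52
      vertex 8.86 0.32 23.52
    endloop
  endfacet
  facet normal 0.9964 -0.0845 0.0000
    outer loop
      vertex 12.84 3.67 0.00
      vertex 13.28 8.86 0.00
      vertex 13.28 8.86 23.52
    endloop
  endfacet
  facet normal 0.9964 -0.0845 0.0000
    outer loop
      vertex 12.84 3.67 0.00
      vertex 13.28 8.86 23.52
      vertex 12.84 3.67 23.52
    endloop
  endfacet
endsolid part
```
; perimeter-only toolpath
G21 ; units = mm
G90 ; absolute positioning
G28 ; home
; layer 1
G0 Z7.84
G0 X13.28 Y8.86
G1 X9.93 Y12.84
G1 X4.74 Y13.28
G1 X0.76 Y9.93
G1 X0.32 Y4.74
G1 X3.67 Y0.76
G1 X8.86 Y0.32
G1 X12.84 Y3.67
G1 X13.28 Y8.86
; layer 2
G0 Z15.68
G0 X13.28 Y8.86
G1 X9.93 Y12.84
G1 X4.74 Y13.28
G1 X0.76 Y9.93
G1 X0.32 Y4.74
G1 X3.67 Y0.76
G1 X8.86 Y0.32
G1 X12.84 Y3.67
G1 X13.28 Y8.86
; layer 3
G0 Z23.52
G0 X13.28 Y8.86
G1 X9.93 Y12.84
G1 X4.74 Y13.28
G1 X0.76 Y9.93
G1 X0.32 Y4.74
G1 X3.67 Y0.76
G1 X8.86 Y0.32
G1 X12.84 Y3.67
G1 X13.28 Y8.86
M2 ; end

The solid is a regular 8-sided prism (a cylinder approximated with 8 flat sides), circumscribed radius ≈ 6.8 mm, height ≈ 23.5 mm. Slicing at Δz = 7.84 mm — 3 equal slices spanning the solid's height, so layer i sits at z = i·h/3 — gives 3 non-empty perimeters. Each is a 8-segment closed polygon; G0 lifts to the layer z and rapids to the start vertex, then G1 traces the edges.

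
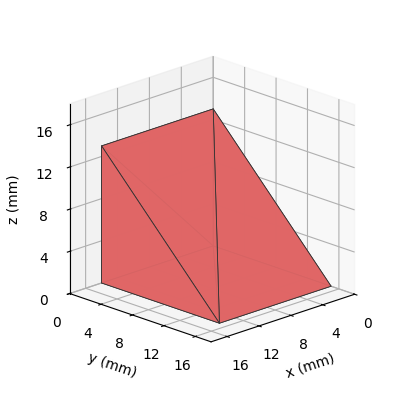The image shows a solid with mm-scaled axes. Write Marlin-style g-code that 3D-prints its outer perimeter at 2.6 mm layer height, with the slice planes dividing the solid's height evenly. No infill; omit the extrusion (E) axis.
Reading the render: the shape is a wedge (ramp): 14 × 15 mm base, rising to 13 mm along the y=0 edge and sloping linearly to z=0 at y=15 (dimensions read to the nearest mm from the axis ticks). For the g-code, the solid's height is divided into equal slices at the stated Δz and each level perimeter traced with G1 moves after a G0 lift.

; perimeter-only toolpath
G21 ; units = mm
G90 ; absolute positioning
G28 ; home
; layer 1
G0 Z2.6
G0 X0.0 Y0.0
G1 X14.0 Y0.0
G1 X14.0 Y12.0
G1 X0.0 Y12.0
G1 X0.0 Y0.0
; layer 2
G0 Z5.2
G0 X0.0 Y0.0
G1 X14.0 Y0.0
G1 X14.0 Y9.0
G1 X0.0 Y9.0
G1 X0.0 Y0.0
; layer 3
G0 Z7.8
G0 X0.0 Y0.0
G1 X14.0 Y0.0
G1 X14.0 Y6.0
G1 X0.0 Y6.0
G1 X0.0 Y0.0
; layer 4
G0 Z10.4
G0 X0.0 Y0.0
G1 X14.0 Y0.0
G1 X14.0 Y3.0
G1 X0.0 Y3.0
G1 X0.0 Y0.0
M2 ; end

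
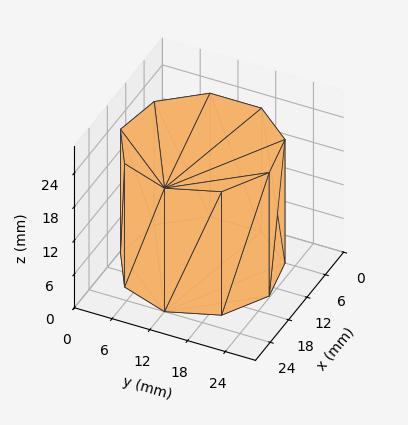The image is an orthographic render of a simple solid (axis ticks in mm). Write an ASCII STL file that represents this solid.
Reading the render: the shape is a regular 9-sided prism (a cylinder approximated with 9 flat sides), circumscribed radius ≈ 12 mm, height ≈ 22 mm (dimensions read to the nearest mm from the axis ticks). For the STL, each face is triangulated and given an outward normal.

solid part
  facet normal 0.0000 0.0000 -1.0000
    outer loop
      vertex 14.08 23.82 0.00
      vertex 21.19 19.71 0.00
      vertex 24.00 12.00 0.00
    endloop
  endfacet
  facet normal 0.0000 0.0000 -1.0000
    outer loop
      vertex 6.00 22.39 0.00
      vertex 14.08 23.82 0.00
      vertex 24.00 12.00 0.00
    endloop
  endfacet
  facet normal 0.0000 0.0000 -1.0000
    outer loop
      vertex 0.72 16.10 0.00
      vertex 6.00 22.39 0.00
      vertex 24.00 12.00 0.00
    endloop
  endfacet
  facet normal 0.0000 0.0000 -1.0000
    outer loop
      vertex 0.72 7.90 0.00
      vertex 0.72 16.10 0.00
      vertex 24.00 12.00 0.00
    endloop
  endfacet
  facet normal 0.0000 0.0000 -1.0000
    outer loop
      vertex 6.00 1.61 0.00
      vertex 0.72 7.90 0.00
      vertex 24.00 12.00 0.00
    endloop
  endfacet
  facet normal 0.0000 0.0000 -1.0000
    outer loop
      vertex 14.08 0.18 0.00
      vertex 6.00 1.61 0.00
      vertex 24.00 12.00 0.00
    endloop
  endfacet
  facet normal 0.0000 0.0000 -1.0000
    outer loop
      vertex 21.19 4.29 0.00
      vertex 14.08 0.18 0.00
      vertex 24.00 12.00 0.00
    endloop
  endfacet
  facet normal 0.0000 0.0000 1.0000
    outer loop
      vertex 24.00 12.00 22.00
      vertex 21.19 19.71 22.00
      vertex 14.08 23.82 22.00
    endloop
  endfacet
  facet normal 0.0000 0.0000 1.0000
    outer loop
      vertex 24.00 12.00 22.00
      vertex 14.08 23.82 22.00
      vertex 6.00 22.39 22.00
    endloop
  endfacet
  facet normal 0.0000 0.0000 1.0000
    outer loop
      vertex 24.00 12.00 22.00
      vertex 6.00 22.39 22.00
      vertex 0.72 16.10 22.00
    endloop
  endfacet
  facet normal 0.0000 0.0000 1.0000
    outer loop
      vertex 24.00 12.00 22.00
      vertex 0.72 16.10 22.00
      vertex 0.72 7.90 22.00
    endloop
  endfacet
  facet normal 0.0000 0.0000 1.0000
    outer loop
      vertex 24.00 12.00 22.00
      vertex 0.72 7.90 22.00
      vertex 6.00 1.61 22.00
    endloop
  endfacet
  facet normal 0.0000 0.0000 1.0000
    outer loop
      vertex 24.00 12.00 22.00
      vertex 6.00 1.61 22.00
      vertex 14.08 0.18 22.00
    endloop
  endfacet
  facet normal 0.0000 0.0000 1.0000
    outer loop
      vertex 24.00 12.00 22.00
      vertex 14.08 0.18 22.00
      vertex 21.19 4.29 22.00
    endloop
  endfacet
  facet normal 0.9395 0.3424 0.0000
    outer loop
      vertex 24.00 12.00 0.00
      vertex 21.19 19.71 0.00
      vertex 21.19 19.71 22.00
    endloop
  endfacet
  facet normal 0.9395 0.3424 0.0000
    outer loop
      vertex 24.00 12.00 0.00
      vertex 21.19 19.71 22.00
      vertex 24.00 12.00 22.00
    endloop
  endfacet
  facet normal 0.5005 0.8658 0.0000
    outer loop
      vertex 21.19 19.71 0.00
      vertex 14.08 23.82 0.00
      vertex 14.08 23.82 22.00
    endloop
  endfacet
  facet normal 0.5005 0.8658 0.0000
    outer loop
      vertex 21.19 19.71 0.00
      vertex 14.08 23.82 22.00
      vertex 21.19 19.71 22.00
    endloop
  endfacet
  facet normal -0.1743 0.9847 0.0000
    outer loop
      vertex 14.08 23.82 0.00
      vertex 6.00 22.39 0.00
      vertex 6.00 22.39 22.00
    endloop
  endfacet
  facet normal -0.1743 0.9847 0.0000
    outer loop
      vertex 14.08 23.82 0.00
      vertex 6.00 22.39 22.00
      vertex 14.08 23.82 22.00
    endloop
  endfacet
  facet normal -0.7659 0.6429 0.0000
    outer loop
      vertex 6.00 22.39 0.00
      vertex 0.72 16.10 0.00
      vertex 0.72 16.10 22.00
    endloop
  endfacet
  facet normal -0.7659 0.6429 0.0000
    outer loop
      vertex 6.00 22.39 0.00
      vertex 0.72 16.10 22.00
      vertex 6.00 22.39 22.00
    endloop
  endfacet
  facet normal -1.0000 0.0000 0.0000
    outer loop
      vertex 0.72 16.10 0.00
      vertex 0.72 7.90 0.00
      vertex 0.72 7.90 22.00
    endloop
  endfacet
  facet normal -1.0000 0.0000 0.0000
    outer loop
      vertex 0.72 16.10 0.00
      vertex 0.72 7.90 22.00
      vertex 0.72 16.10 22.00
    endloop
  endfacet
  facet normal -0.7659 -0.6429 0.0000
    outer loop
      vertex 0.72 7.90 0.00
      vertex 6.00 1.61 0.00
      vertex 6.00 1.61 22.00
    endloop
  endfacet
  facet normal -0.7659 -0.6429 0.0000
    outer loop
      vertex 0.72 7.90 0.00
      vertex 6.00 1.61 22.00
      vertex 0.72 7.90 22.00
    endloop
  endfacet
  facet normal -0.1743 -0.9847 0.0000
    outer loop
      vertex 6.00 1.61 0.00
      vertex 14.08 0.18 0.00
      vertex 14.08 0.18 22.00
    endloop
  endfacet
  facet normal -0.1743 -0.9847 0.0000
    outer loop
      vertex 6.00 1.61 0.00
      vertex 14.08 0.18 22.00
      vertex 6.00 1.61 22.00
    endloop
  endfacet
  facet normal 0.5005 -0.8658 0.0000
    outer loop
      vertex 14.08 0.18 0.00
      vertex 21.19 4.29 0.00
      vertex 21.19 4.29 22.00
    endloop
  endfacet
  facet normal 0.5005 -0.8658 0.0000
    outer loop
      vertex 14.08 0.18 0.00
      vertex 21.19 4.29 22.00
      vertex 14.08 0.18 22.00
    endloop
  endfacet
  facet normal 0.9395 -0.3424 0.0000
    outer loop
      vertex 21.19 4.29 0.00
      vertex 24.00 12.00 0.00
      vertex 24.00 12.00 22.00
    endloop
  endfacet
  facet normal 0.9395 -0.3424 0.0000
    outer loop
      vertex 21.19 4.29 0.00
      vertex 24.00 12.00 22.00
      vertex 21.19 4.29 22.00
    endloop
  endfacet
endsolid part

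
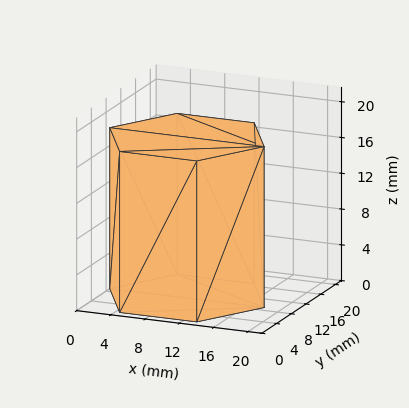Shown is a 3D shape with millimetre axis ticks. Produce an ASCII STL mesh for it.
Reading the render: the shape is a regular 6-sided prism (a cylinder approximated with 6 flat sides), circumscribed radius ≈ 9 mm, height ≈ 18 mm (dimensions read to the nearest mm from the axis ticks). For the STL, each face is triangulated and given an outward normal.

solid part
  facet normal 0.0000 0.0000 -1.0000
    outer loop
      vertex 4.5 16.8 0.0
      vertex 13.5 16.8 0.0
      vertex 18.0 9.0 0.0
    endloop
  endfacet
  facet normal 0.0000 0.0000 -1.0000
    outer loop
      vertex 0.0 9.0 0.0
      vertex 4.5 16.8 0.0
      vertex 18.0 9.0 0.0
    endloop
  endfacet
  facet normal 0.0000 0.0000 -1.0000
    outer loop
      vertex 4.5 1.2 0.0
      vertex 0.0 9.0 0.0
      vertex 18.0 9.0 0.0
    endloop
  endfacet
  facet normal 0.0000 0.0000 -1.0000
    outer loop
      vertex 13.5 1.2 0.0
      vertex 4.5 1.2 0.0
      vertex 18.0 9.0 0.0
    endloop
  endfacet
  facet normal 0.0000 0.0000 1.0000
    outer loop
      vertex 18.0 9.0 18.0
      vertex 13.5 16.8 18.0
      vertex 4.5 16.8 18.0
    endloop
  endfacet
  facet normal 0.0000 0.0000 1.0000
    outer loop
      vertex 18.0 9.0 18.0
      vertex 4.5 16.8 18.0
      vertex 0.0 9.0 18.0
    endloop
  endfacet
  facet normal 0.0000 0.0000 1.0000
    outer loop
      vertex 18.0 9.0 18.0
      vertex 0.0 9.0 18.0
      vertex 4.5 1.2 18.0
    endloop
  endfacet
  facet normal 0.0000 0.0000 1.0000
    outer loop
      vertex 18.0 9.0 18.0
      vertex 4.5 1.2 18.0
      vertex 13.5 1.2 18.0
    endloop
  endfacet
  facet normal 0.8662 0.4997 0.0000
    outer loop
      vertex 18.0 9.0 0.0
      vertex 13.5 16.8 0.0
      vertex 13.5 16.8 18.0
    endloop
  endfacet
  facet normal 0.8662 0.4997 0.0000
    outer loop
      vertex 18.0 9.0 0.0
      vertex 13.5 16.8 18.0
      vertex 18.0 9.0 18.0
    endloop
  endfacet
  facet normal 0.0000 1.0000 0.0000
    outer loop
      vertex 13.5 16.8 0.0
      vertex 4.5 16.8 0.0
      vertex 4.5 16.8 18.0
    endloop
  endfacet
  facet normal 0.0000 1.0000 0.0000
    outer loop
      vertex 13.5 16.8 0.0
      vertex 4.5 16.8 18.0
      vertex 13.5 16.8 18.0
    endloop
  endfacet
  facet normal -0.8662 0.4997 0.0000
    outer loop
      vertex 4.5 16.8 0.0
      vertex 0.0 9.0 0.0
      vertex 0.0 9.0 18.0
    endloop
  endfacet
  facet normal -0.8662 0.4997 0.0000
    outer loop
      vertex 4.5 16.8 0.0
      vertex 0.0 9.0 18.0
      vertex 4.5 16.8 18.0
    endloop
  endfacet
  facet normal -0.8662 -0.4997 0.0000
    outer loop
      vertex 0.0 9.0 0.0
      vertex 4.5 1.2 0.0
      vertex 4.5 1.2 18.0
    endloop
  endfacet
  facet normal -0.8662 -0.4997 0.0000
    outer loop
      vertex 0.0 9.0 0.0
      vertex 4.5 1.2 18.0
      vertex 0.0 9.0 18.0
    endloop
  endfacet
  facet normal 0.0000 -1.0000 0.0000
    outer loop
      vertex 4.5 1.2 0.0
      vertex 13.5 1.2 0.0
      vertex 13.5 1.2 18.0
    endloop
  endfacet
  facet normal 0.0000 -1.0000 0.0000
    outer loop
      vertex 4.5 1.2 0.0
      vertex 13.5 1.2 18.0
      vertex 4.5 1.2 18.0
    endloop
  endfacet
  facet normal 0.8662 -0.4997 0.0000
    outer loop
      vertex 13.5 1.2 0.0
      vertex 18.0 9.0 0.0
      vertex 18.0 9.0 18.0
    endloop
  endfacet
  facet normal 0.8662 -0.4997 0.0000
    outer loop
      vertex 13.5 1.2 0.0
      vertex 18.0 9.0 18.0
      vertex 13.5 1.2 18.0
    endloop
  endfacet
endsolid part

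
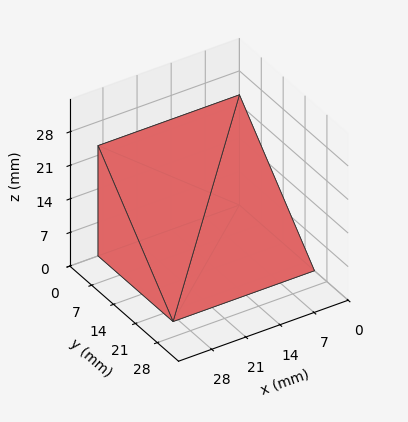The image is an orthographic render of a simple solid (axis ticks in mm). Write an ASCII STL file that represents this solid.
Reading the render: the shape is a wedge (ramp): 29 × 24 mm base, rising to 23 mm along the y=0 edge and sloping linearly to z=0 at y=24 (dimensions read to the nearest mm from the axis ticks). For the STL, each face is triangulated and given an outward normal.

solid part
  facet normal 0.0000 0.0000 -1.0000
    outer loop
      vertex 29.0 24.0 0.0
      vertex 29.0 0.0 0.0
      vertex 0.0 0.0 0.0
    endloop
  endfacet
  facet normal 0.0000 0.0000 -1.0000
    outer loop
      vertex 0.0 24.0 0.0
      vertex 29.0 24.0 0.0
      vertex 0.0 0.0 0.0
    endloop
  endfacet
  facet normal 0.0000 -1.0000 0.0000
    outer loop
      vertex 0.0 0.0 0.0
      vertex 29.0 0.0 0.0
      vertex 29.0 0.0 23.0
    endloop
  endfacet
  facet normal 0.0000 -1.0000 0.0000
    outer loop
      vertex 0.0 0.0 0.0
      vertex 29.0 0.0 23.0
      vertex 0.0 0.0 23.0
    endloop
  endfacet
  facet normal 0.0000 0.6919 0.7220
    outer loop
      vertex 0.0 0.0 23.0
      vertex 29.0 0.0 23.0
      vertex 29.0 24.0 0.0
    endloop
  endfacet
  facet normal 0.0000 0.6919 0.7220
    outer loop
      vertex 0.0 0.0 23.0
      vertex 29.0 24.0 0.0
      vertex 0.0 24.0 0.0
    endloop
  endfacet
  facet normal -1.0000 0.0000 0.0000
    outer loop
      vertex 0.0 0.0 23.0
      vertex 0.0 24.0 0.0
      vertex 0.0 0.0 0.0
    endloop
  endfacet
  facet normal 1.0000 0.0000 0.0000
    outer loop
      vertex 29.0 0.0 0.0
      vertex 29.0 24.0 0.0
      vertex 29.0 0.0 23.0
    endloop
  endfacet
endsolid part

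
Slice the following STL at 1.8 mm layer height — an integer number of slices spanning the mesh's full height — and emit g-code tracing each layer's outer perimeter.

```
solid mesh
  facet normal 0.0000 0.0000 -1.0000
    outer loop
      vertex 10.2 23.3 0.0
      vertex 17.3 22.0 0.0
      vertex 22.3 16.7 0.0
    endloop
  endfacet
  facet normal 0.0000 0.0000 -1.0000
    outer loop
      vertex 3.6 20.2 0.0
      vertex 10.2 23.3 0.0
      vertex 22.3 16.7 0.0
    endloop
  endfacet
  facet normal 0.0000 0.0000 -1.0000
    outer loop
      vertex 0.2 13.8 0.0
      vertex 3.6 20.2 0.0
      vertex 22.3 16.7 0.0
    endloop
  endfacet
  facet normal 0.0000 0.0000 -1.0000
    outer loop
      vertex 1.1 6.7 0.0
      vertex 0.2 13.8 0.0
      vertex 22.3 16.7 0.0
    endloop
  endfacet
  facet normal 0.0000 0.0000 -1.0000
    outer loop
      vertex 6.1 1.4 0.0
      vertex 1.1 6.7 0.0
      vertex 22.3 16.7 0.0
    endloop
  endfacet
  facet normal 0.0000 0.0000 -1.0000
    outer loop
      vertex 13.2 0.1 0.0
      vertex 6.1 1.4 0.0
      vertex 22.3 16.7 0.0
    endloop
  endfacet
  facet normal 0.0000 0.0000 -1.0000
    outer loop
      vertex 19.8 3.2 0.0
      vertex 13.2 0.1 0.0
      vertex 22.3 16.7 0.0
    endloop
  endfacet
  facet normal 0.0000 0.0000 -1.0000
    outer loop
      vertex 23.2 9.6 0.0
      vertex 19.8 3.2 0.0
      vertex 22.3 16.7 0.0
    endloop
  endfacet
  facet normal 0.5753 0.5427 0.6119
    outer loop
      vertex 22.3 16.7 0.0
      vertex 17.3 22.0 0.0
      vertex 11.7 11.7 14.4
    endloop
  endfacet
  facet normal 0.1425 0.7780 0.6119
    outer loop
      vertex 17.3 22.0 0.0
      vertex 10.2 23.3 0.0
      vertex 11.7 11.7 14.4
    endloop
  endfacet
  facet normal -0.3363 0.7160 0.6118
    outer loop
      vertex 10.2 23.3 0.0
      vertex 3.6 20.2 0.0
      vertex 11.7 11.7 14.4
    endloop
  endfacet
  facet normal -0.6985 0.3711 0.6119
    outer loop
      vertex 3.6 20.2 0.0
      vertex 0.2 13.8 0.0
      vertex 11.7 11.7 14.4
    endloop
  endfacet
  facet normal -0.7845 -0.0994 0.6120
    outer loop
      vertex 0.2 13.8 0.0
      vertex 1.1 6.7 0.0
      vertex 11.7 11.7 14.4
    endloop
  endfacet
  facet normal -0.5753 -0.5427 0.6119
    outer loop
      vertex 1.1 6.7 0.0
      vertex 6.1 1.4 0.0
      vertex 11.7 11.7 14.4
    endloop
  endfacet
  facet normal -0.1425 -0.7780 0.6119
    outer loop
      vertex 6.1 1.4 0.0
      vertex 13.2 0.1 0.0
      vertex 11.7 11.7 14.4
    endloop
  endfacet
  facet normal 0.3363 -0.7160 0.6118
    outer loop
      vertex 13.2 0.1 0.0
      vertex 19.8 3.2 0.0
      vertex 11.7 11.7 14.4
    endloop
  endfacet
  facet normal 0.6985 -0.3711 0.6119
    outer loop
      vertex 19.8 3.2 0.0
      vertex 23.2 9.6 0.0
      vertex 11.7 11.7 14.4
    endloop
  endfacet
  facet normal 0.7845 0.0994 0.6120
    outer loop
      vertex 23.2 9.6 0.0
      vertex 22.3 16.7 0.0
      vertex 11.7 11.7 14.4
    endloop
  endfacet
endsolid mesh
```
; perimeter-only toolpath
G21 ; units = mm
G90 ; absolute positioning
G28 ; home
; layer 1
G0 Z1.8
G0 X21.0 Y16.1
G1 X16.6 Y20.7
G1 X10.4 Y21.8
G1 X4.6 Y19.1
G1 X1.6 Y13.5
G1 X2.4 Y7.3
G1 X6.8 Y2.7
G1 X13.0 Y1.5
G1 X18.8 Y4.3
G1 X21.8 Y9.9
G1 X21.0 Y16.1
; layer 2
G0 Z3.6
G0 X19.7 Y15.4
G1 X15.9 Y19.4
G1 X10.6 Y20.4
G1 X5.6 Y18.1
G1 X3.1 Y13.3
G1 X3.8 Y8.0
G1 X7.5 Y4.0
G1 X12.8 Y3.0
G1 X17.8 Y5.3
G1 X20.3 Y10.1
G1 X19.7 Y15.4
; layer 3
G0 Z5.4
G0 X18.3 Y14.8
G1 X15.2 Y18.1
G1 X10.8 Y18.9
G1 X6.6 Y17.0
G1 X4.5 Y13.0
G1 X5.1 Y8.6
G1 X8.2 Y5.3
G1 X12.6 Y4.4
G1 X16.8 Y6.4
G1 X18.9 Y10.4
G1 X18.3 Y14.8
; layer 4
G0 Z7.2
G0 X17.0 Y14.2
G1 X14.5 Y16.9
G1 X10.9 Y17.5
G1 X7.6 Y15.9
G1 X5.9 Y12.8
G1 X6.4 Y9.2
G1 X8.9 Y6.5
G1 X12.4 Y5.9
G1 X15.8 Y7.4
G1 X17.4 Y10.6
G1 X17.0 Y14.2
; layer 5
G0 Z9.0
G0 X15.7 Y13.6
G1 X13.8 Y15.6
G1 X11.1 Y16.1
G1 X8.7 Y14.9
G1 X7.4 Y12.5
G1 X7.7 Y9.8
G1 X9.6 Y7.8
G1 X12.3 Y7.3
G1 X14.7 Y8.5
G1 X16.0 Y10.9
G1 X15.7 Y13.6
; layer 6
G0 Z10.8
G0 X14.3 Y12.9
G1 X13.1 Y14.3
G1 X11.3 Y14.6
G1 X9.7 Y13.8
G1 X8.8 Y12.2
G1 X9.0 Y10.4
G1 X10.3 Y9.1
G1 X12.1 Y8.8
G1 X13.7 Y9.6
G1 X14.6 Y11.2
G1 X14.3 Y12.9
; layer 7
G0 Z12.6
G0 X13.0 Y12.3
G1 X12.4 Y13.0
G1 X11.5 Y13.1
G1 X10.7 Y12.8
G1 X10.3 Y12.0
G1 X10.4 Y11.1
G1 X11.0 Y10.4
G1 X11.9 Y10.2
G1 X12.7 Y10.6
G1 X13.1 Y11.4
G1 X13.0 Y12.3
M2 ; end

The solid is a regular 10-sided pyramid, base circumscribed radius ≈ 11.7 mm, apex at z ≈ 14.4 mm. Slicing at Δz = 1.8 mm — 8 equal slices spanning the solid's height, so layer i sits at z = i·h/8 — gives 7 non-empty perimeters. Each is a 10-segment closed polygon; G0 lifts to the layer z and rapids to the start vertex, then G1 traces the edges. The cross-section shrinks linearly with z (the slice at the apex is degenerate and omitted).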